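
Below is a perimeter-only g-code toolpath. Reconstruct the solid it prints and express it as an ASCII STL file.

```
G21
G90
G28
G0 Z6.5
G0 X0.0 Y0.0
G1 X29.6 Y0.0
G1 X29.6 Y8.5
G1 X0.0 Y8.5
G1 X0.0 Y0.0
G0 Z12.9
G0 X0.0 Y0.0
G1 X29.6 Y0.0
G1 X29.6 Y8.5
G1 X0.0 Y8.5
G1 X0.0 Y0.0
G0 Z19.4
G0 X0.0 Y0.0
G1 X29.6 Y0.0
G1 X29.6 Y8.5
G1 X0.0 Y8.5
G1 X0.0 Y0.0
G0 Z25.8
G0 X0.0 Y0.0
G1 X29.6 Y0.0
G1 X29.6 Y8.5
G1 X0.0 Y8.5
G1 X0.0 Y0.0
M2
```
solid part
  facet normal 0.0000 0.0000 -1.0000
    outer loop
      vertex 29.6 8.5 0.0
      vertex 29.6 0.0 0.0
      vertex 0.0 0.0 0.0
    endloop
  endfacet
  facet normal 0.0000 0.0000 -1.0000
    outer loop
      vertex 0.0 8.5 0.0
      vertex 29.6 8.5 0.0
      vertex 0.0 0.0 0.0
    endloop
  endfacet
  facet normal 0.0000 0.0000 1.0000
    outer loop
      vertex 0.0 0.0 25.8
      vertex 29.6 0.0 25.8
      vertex 29.6 8.5 25.8
    endloop
  endfacet
  facet normal 0.0000 0.0000 1.0000
    outer loop
      vertex 0.0 0.0 25.8
      vertex 29.6 8.5 25.8
      vertex 0.0 8.5 25.8
    endloop
  endfacet
  facet normal 0.0000 -1.0000 0.0000
    outer loop
      vertex 0.0 0.0 0.0
      vertex 29.6 0.0 0.0
      vertex 29.6 0.0 25.8
    endloop
  endfacet
  facet normal 0.0000 -1.0000 0.0000
    outer loop
      vertex 0.0 0.0 0.0
      vertex 29.6 0.0 25.8
      vertex 0.0 0.0 25.8
    endloop
  endfacet
  facet normal 0.0000 1.0000 0.0000
    outer loop
      vertex 29.6 8.5 25.8
      vertex 29.6 8.5 0.0
      vertex 0.0 8.5 0.0
    endloop
  endfacet
  facet normal 0.0000 1.0000 0.0000
    outer loop
      vertex 0.0 8.5 25.8
      vertex 29.6 8.5 25.8
      vertex 0.0 8.5 0.0
    endloop
  endfacet
  facet normal -1.0000 0.0000 0.0000
    outer loop
      vertex 0.0 8.5 25.8
      vertex 0.0 8.5 0.0
      vertex 0.0 0.0 0.0
    endloop
  endfacet
  facet normal -1.0000 0.0000 0.0000
    outer loop
      vertex 0.0 0.0 25.8
      vertex 0.0 8.5 25.8
      vertex 0.0 0.0 0.0
    endloop
  endfacet
  facet normal 1.0000 0.0000 0.0000
    outer loop
      vertex 29.6 0.0 0.0
      vertex 29.6 8.5 0.0
      vertex 29.6 8.5 25.8
    endloop
  endfacet
  facet normal 1.0000 0.0000 0.0000
    outer loop
      vertex 29.6 0.0 0.0
      vertex 29.6 8.5 25.8
      vertex 29.6 0.0 25.8
    endloop
  endfacet
endsolid part

The G0 Z moves step by Δz≈6.5 mm. Every layer's G1 loop is the same polygon, so the solid is a straight extrusion of it from z=0 to z≈25.8. Closing with flat bottom and top caps and triangulating gives 12 facets — a rectangular box, roughly 29.6 × 8.5 mm footprint and 25.8 mm tall.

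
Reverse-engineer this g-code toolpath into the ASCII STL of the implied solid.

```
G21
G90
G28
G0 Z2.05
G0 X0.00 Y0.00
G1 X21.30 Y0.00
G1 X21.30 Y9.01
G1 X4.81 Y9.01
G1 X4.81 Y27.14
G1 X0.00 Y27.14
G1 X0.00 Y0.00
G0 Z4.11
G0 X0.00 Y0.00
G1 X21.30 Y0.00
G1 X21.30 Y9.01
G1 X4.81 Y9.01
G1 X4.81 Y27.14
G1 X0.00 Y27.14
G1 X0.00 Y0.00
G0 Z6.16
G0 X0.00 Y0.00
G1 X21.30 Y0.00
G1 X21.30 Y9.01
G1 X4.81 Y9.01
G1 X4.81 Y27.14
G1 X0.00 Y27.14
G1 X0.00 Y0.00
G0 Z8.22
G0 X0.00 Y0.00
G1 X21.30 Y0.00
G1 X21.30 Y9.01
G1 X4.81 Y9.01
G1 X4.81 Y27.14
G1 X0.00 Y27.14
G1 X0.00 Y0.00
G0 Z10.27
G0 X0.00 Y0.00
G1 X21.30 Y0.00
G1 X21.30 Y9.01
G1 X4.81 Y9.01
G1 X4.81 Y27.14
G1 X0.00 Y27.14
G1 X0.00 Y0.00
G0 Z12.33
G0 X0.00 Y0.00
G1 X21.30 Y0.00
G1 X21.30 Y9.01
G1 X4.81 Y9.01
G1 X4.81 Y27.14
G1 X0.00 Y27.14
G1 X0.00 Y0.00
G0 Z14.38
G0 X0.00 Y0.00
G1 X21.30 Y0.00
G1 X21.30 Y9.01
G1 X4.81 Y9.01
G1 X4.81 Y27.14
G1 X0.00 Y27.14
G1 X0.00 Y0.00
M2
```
solid part
  facet normal 0.0000 0.0000 -1.0000
    outer loop
      vertex 21.30 9.01 0.00
      vertex 21.30 0.00 0.00
      vertex 0.00 0.00 0.00
    endloop
  endfacet
  facet normal 0.0000 0.0000 -1.0000
    outer loop
      vertex 4.81 9.01 0.00
      vertex 21.30 9.01 0.00
      vertex 0.00 0.00 0.00
    endloop
  endfacet
  facet normal 0.0000 0.0000 -1.0000
    outer loop
      vertex 4.81 27.14 0.00
      vertex 4.81 9.01 0.00
      vertex 0.00 0.00 0.00
    endloop
  endfacet
  facet normal 0.0000 0.0000 -1.0000
    outer loop
      vertex 0.00 27.14 0.00
      vertex 4.81 27.14 0.00
      vertex 0.00 0.00 0.00
    endloop
  endfacet
  facet normal 0.0000 0.0000 1.0000
    outer loop
      vertex 0.00 0.00 14.38
      vertex 21.30 0.00 14.38
      vertex 21.30 9.01 14.38
    endloop
  endfacet
  facet normal 0.0000 0.0000 1.0000
    outer loop
      vertex 0.00 0.00 14.38
      vertex 21.30 9.01 14.38
      vertex 4.81 9.01 14.38
    endloop
  endfacet
  facet normal 0.0000 0.0000 1.0000
    outer loop
      vertex 0.00 0.00 14.38
      vertex 4.81 9.01 14.38
      vertex 4.81 27.14 14.38
    endloop
  endfacet
  facet normal 0.0000 0.0000 1.0000
    outer loop
      vertex 0.00 0.00 14.38
      vertex 4.81 27.14 14.38
      vertex 0.00 27.14 14.38
    endloop
  endfacet
  facet normal 0.0000 -1.0000 0.0000
    outer loop
      vertex 0.00 0.00 0.00
      vertex 21.30 0.00 0.00
      vertex 21.30 0.00 14.38
    endloop
  endfacet
  facet normal 0.0000 -1.0000 0.0000
    outer loop
      vertex 0.00 0.00 0.00
      vertex 21.30 0.00 14.38
      vertex 0.00 0.00 14.38
    endloop
  endfacet
  facet normal 1.0000 0.0000 0.0000
    outer loop
      vertex 21.30 0.00 0.00
      vertex 21.30 9.01 0.00
      vertex 21.30 9.01 14.38
    endloop
  endfacet
  facet normal 1.0000 0.0000 0.0000
    outer loop
      vertex 21.30 0.00 0.00
      vertex 21.30 9.01 14.38
      vertex 21.30 0.00 14.38
    endloop
  endfacet
  facet normal 0.0000 1.0000 0.0000
    outer loop
      vertex 21.30 9.01 0.00
      vertex 4.81 9.01 0.00
      vertex 4.81 9.01 14.38
    endloop
  endfacet
  facet normal 0.0000 1.0000 0.0000
    outer loop
      vertex 21.30 9.01 0.00
      vertex 4.81 9.01 14.38
      vertex 21.30 9.01 14.38
    endloop
  endfacet
  facet normal 1.0000 0.0000 0.0000
    outer loop
      vertex 4.81 9.01 0.00
      vertex 4.81 27.14 0.00
      vertex 4.81 27.14 14.38
    endloop
  endfacet
  facet normal 1.0000 0.0000 0.0000
    outer loop
      vertex 4.81 9.01 0.00
      vertex 4.81 27.14 14.38
      vertex 4.81 9.01 14.38
    endloop
  endfacet
  facet normal 0.0000 1.0000 0.0000
    outer loop
      vertex 4.81 27.14 0.00
      vertex 0.00 27.14 0.00
      vertex 0.00 27.14 14.38
    endloop
  endfacet
  facet normal 0.0000 1.0000 0.0000
    outer loop
      vertex 4.81 27.14 0.00
      vertex 0.00 27.14 14.38
      vertex 4.81 27.14 14.38
    endloop
  endfacet
  facet normal -1.0000 0.0000 0.0000
    outer loop
      vertex 0.00 27.14 0.00
      vertex 0.00 0.00 0.00
      vertex 0.00 0.00 14.38
    endloop
  endfacet
  facet normal -1.0000 0.0000 0.0000
    outer loop
      vertex 0.00 27.14 0.00
      vertex 0.00 0.00 14.38
      vertex 0.00 27.14 14.38
    endloop
  endfacet
endsolid part

The G0 Z moves step by Δz≈2.05 mm. Every layer's G1 loop is the same polygon, so the solid is a straight extrusion of it from z=0 to z≈14.4. Closing with flat bottom and top caps and triangulating gives 20 facets — an L-shaped prism: outer 21.3 × 27.1 mm, arm thicknesses ≈ 9.01 mm (horizontal) and 4.81 mm (vertical), extruded 14.4 mm in z.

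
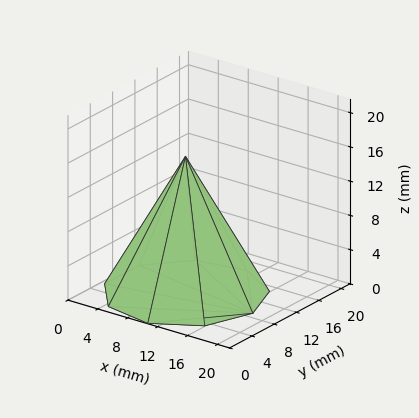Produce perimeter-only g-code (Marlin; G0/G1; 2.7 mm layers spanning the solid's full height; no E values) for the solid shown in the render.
Reading the render: the shape is a regular 9-sided pyramid, base circumscribed radius ≈ 9 mm, apex at z ≈ 16 mm (dimensions read to the nearest mm from the axis ticks). For the g-code, the solid's height is divided into equal slices at the stated Δz and each level perimeter traced with G1 moves after a G0 lift.

; perimeter-only toolpath
G21 ; units = mm
G90 ; absolute positioning
G28 ; home
; layer 1
G0 Z2.7
G0 X16.5 Y9.0
G1 X14.8 Y13.8
G1 X10.3 Y16.4
G1 X5.2 Y15.5
G1 X1.9 Y11.6
G1 X1.9 Y6.4
G1 X5.2 Y2.5
G1 X10.3 Y1.6
G1 X14.8 Y4.2
G1 X16.5 Y9.0
; layer 2
G0 Z5.3
G0 X15.0 Y9.0
G1 X13.6 Y12.9
G1 X10.1 Y14.9
G1 X6.0 Y14.2
G1 X3.3 Y11.1
G1 X3.3 Y6.9
G1 X6.0 Y3.8
G1 X10.1 Y3.1
G1 X13.6 Y5.1
G1 X15.0 Y9.0
; layer 3
G0 Z8.0
G0 X13.5 Y9.0
G1 X12.4 Y11.9
G1 X9.8 Y13.4
G1 X6.8 Y12.9
G1 X4.8 Y10.6
G1 X4.8 Y7.5
G1 X6.8 Y5.1
G1 X9.8 Y4.5
G1 X12.4 Y6.1
G1 X13.5 Y9.0
; layer 4
G0 Z10.7
G0 X12.0 Y9.0
G1 X11.3 Y10.9
G1 X9.5 Y12.0
G1 X7.5 Y11.6
G1 X6.2 Y10.0
G1 X6.2 Y8.0
G1 X7.5 Y6.4
G1 X9.5 Y6.0
G1 X11.3 Y7.1
G1 X12.0 Y9.0
; layer 5
G0 Z13.3
G0 X10.5 Y9.0
G1 X10.2 Y10.0
G1 X9.3 Y10.5
G1 X8.2 Y10.3
G1 X7.6 Y9.5
G1 X7.6 Y8.5
G1 X8.2 Y7.7
G1 X9.3 Y7.5
G1 X10.2 Y8.0
G1 X10.5 Y9.0
M2 ; end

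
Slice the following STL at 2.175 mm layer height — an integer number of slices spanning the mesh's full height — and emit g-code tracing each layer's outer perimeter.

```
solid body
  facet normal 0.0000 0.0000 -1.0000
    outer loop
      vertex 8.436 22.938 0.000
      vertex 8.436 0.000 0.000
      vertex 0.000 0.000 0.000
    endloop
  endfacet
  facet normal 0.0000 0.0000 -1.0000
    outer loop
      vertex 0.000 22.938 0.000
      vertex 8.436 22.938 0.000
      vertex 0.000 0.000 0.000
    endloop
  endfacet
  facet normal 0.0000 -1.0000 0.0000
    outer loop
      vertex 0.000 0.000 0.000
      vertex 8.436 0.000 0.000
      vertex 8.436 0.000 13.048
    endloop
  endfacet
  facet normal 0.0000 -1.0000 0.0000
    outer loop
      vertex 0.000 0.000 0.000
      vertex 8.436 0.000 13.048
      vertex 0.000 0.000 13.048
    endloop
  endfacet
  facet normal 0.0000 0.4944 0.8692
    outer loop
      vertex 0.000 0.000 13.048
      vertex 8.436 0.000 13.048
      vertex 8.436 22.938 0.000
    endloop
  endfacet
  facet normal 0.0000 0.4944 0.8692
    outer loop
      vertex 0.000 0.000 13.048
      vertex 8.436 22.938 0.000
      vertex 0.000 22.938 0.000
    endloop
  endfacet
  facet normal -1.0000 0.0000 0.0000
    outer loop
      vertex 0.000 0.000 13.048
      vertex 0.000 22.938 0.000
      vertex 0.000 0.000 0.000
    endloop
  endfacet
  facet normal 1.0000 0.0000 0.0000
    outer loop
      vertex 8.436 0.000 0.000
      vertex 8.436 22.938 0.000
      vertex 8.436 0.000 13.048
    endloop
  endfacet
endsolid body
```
; perimeter-only toolpath
G21 ; units = mm
G90 ; absolute positioning
G28 ; home
; layer 1
G0 Z2.175
G0 X0.000 Y0.000
G1 X8.436 Y0.000
G1 X8.436 Y19.115
G1 X0.000 Y19.115
G1 X0.000 Y0.000
; layer 2
G0 Z4.349
G0 X0.000 Y0.000
G1 X8.436 Y0.000
G1 X8.436 Y15.292
G1 X0.000 Y15.292
G1 X0.000 Y0.000
; layer 3
G0 Z6.524
G0 X0.000 Y0.000
G1 X8.436 Y0.000
G1 X8.436 Y11.469
G1 X0.000 Y11.469
G1 X0.000 Y0.000
; layer 4
G0 Z8.699
G0 X0.000 Y0.000
G1 X8.436 Y0.000
G1 X8.436 Y7.646
G1 X0.000 Y7.646
G1 X0.000 Y0.000
; layer 5
G0 Z10.873
G0 X0.000 Y0.000
G1 X8.436 Y0.000
G1 X8.436 Y3.823
G1 X0.000 Y3.823
G1 X0.000 Y0.000
M2 ; end

The solid is a wedge (ramp): 8.44 × 22.9 mm base, rising to 13 mm along the y=0 edge and sloping linearly to z=0 at y=22.9. Slicing at Δz = 2.175 mm — 6 equal slices spanning the solid's height, so layer i sits at z = i·h/6 — gives 5 non-empty perimeters. Each is a 4-segment closed polygon; G0 lifts to the layer z and rapids to the start vertex, then G1 traces the edges. The cross-section shrinks linearly with z (the slice at the apex is degenerate and omitted).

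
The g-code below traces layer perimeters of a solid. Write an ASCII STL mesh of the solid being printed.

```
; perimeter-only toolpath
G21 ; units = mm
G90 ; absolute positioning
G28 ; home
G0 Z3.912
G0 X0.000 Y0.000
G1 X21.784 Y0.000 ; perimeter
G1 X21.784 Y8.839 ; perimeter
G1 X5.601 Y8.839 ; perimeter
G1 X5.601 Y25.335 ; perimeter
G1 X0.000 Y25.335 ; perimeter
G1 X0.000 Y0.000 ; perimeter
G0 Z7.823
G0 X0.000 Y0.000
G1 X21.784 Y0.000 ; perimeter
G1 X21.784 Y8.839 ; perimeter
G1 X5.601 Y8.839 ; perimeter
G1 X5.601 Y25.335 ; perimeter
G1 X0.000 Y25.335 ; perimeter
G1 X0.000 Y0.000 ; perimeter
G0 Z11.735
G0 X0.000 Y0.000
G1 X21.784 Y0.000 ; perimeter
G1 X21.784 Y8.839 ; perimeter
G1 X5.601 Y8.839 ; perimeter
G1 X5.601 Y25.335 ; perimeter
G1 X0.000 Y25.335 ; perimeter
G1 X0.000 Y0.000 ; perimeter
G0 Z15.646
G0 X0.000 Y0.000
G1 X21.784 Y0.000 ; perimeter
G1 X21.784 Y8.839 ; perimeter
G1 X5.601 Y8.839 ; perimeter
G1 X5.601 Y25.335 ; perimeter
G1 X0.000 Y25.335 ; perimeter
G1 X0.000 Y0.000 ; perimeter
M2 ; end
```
solid part
  facet normal 0.0000 0.0000 -1.0000
    outer loop
      vertex 21.784 8.839 0.000
      vertex 21.784 0.000 0.000
      vertex 0.000 0.000 0.000
    endloop
  endfacet
  facet normal 0.0000 0.0000 -1.0000
    outer loop
      vertex 5.601 8.839 0.000
      vertex 21.784 8.839 0.000
      vertex 0.000 0.000 0.000
    endloop
  endfacet
  facet normal 0.0000 0.0000 -1.0000
    outer loop
      vertex 5.601 25.335 0.000
      vertex 5.601 8.839 0.000
      vertex 0.000 0.000 0.000
    endloop
  endfacet
  facet normal 0.0000 0.0000 -1.0000
    outer loop
      vertex 0.000 25.335 0.000
      vertex 5.601 25.335 0.000
      vertex 0.000 0.000 0.000
    endloop
  endfacet
  facet normal 0.0000 0.0000 1.0000
    outer loop
      vertex 0.000 0.000 15.646
      vertex 21.784 0.000 15.646
      vertex 21.784 8.839 15.646
    endloop
  endfacet
  facet normal 0.0000 0.0000 1.0000
    outer loop
      vertex 0.000 0.000 15.646
      vertex 21.784 8.839 15.646
      vertex 5.601 8.839 15.646
    endloop
  endfacet
  facet normal 0.0000 0.0000 1.0000
    outer loop
      vertex 0.000 0.000 15.646
      vertex 5.601 8.839 15.646
      vertex 5.601 25.335 15.646
    endloop
  endfacet
  facet normal 0.0000 0.0000 1.0000
    outer loop
      vertex 0.000 0.000 15.646
      vertex 5.601 25.335 15.646
      vertex 0.000 25.335 15.646
    endloop
  endfacet
  facet normal 0.0000 -1.0000 0.0000
    outer loop
      vertex 0.000 0.000 0.000
      vertex 21.784 0.000 0.000
      vertex 21.784 0.000 15.646
    endloop
  endfacet
  facet normal 0.0000 -1.0000 0.0000
    outer loop
      vertex 0.000 0.000 0.000
      vertex 21.784 0.000 15.646
      vertex 0.000 0.000 15.646
    endloop
  endfacet
  facet normal 1.0000 0.0000 0.0000
    outer loop
      vertex 21.784 0.000 0.000
      vertex 21.784 8.839 0.000
      vertex 21.784 8.839 15.646
    endloop
  endfacet
  facet normal 1.0000 0.0000 0.0000
    outer loop
      vertex 21.784 0.000 0.000
      vertex 21.784 8.839 15.646
      vertex 21.784 0.000 15.646
    endloop
  endfacet
  facet normal 0.0000 1.0000 0.0000
    outer loop
      vertex 21.784 8.839 0.000
      vertex 5.601 8.839 0.000
      vertex 5.601 8.839 15.646
    endloop
  endfacet
  facet normal 0.0000 1.0000 0.0000
    outer loop
      vertex 21.784 8.839 0.000
      vertex 5.601 8.839 15.646
      vertex 21.784 8.839 15.646
    endloop
  endfacet
  facet normal 1.0000 0.0000 0.0000
    outer loop
      vertex 5.601 8.839 0.000
      vertex 5.601 25.335 0.000
      vertex 5.601 25.335 15.646
    endloop
  endfacet
  facet normal 1.0000 0.0000 0.0000
    outer loop
      vertex 5.601 8.839 0.000
      vertex 5.601 25.335 15.646
      vertex 5.601 8.839 15.646
    endloop
  endfacet
  facet normal 0.0000 1.0000 0.0000
    outer loop
      vertex 5.601 25.335 0.000
      vertex 0.000 25.335 0.000
      vertex 0.000 25.335 15.646
    endloop
  endfacet
  facet normal 0.0000 1.0000 0.0000
    outer loop
      vertex 5.601 25.335 0.000
      vertex 0.000 25.335 15.646
      vertex 5.601 25.335 15.646
    endloop
  endfacet
  facet normal -1.0000 0.0000 0.0000
    outer loop
      vertex 0.000 25.335 0.000
      vertex 0.000 0.000 0.000
      vertex 0.000 0.000 15.646
    endloop
  endfacet
  facet normal -1.0000 0.0000 0.0000
    outer loop
      vertex 0.000 25.335 0.000
      vertex 0.000 0.000 15.646
      vertex 0.000 25.335 15.646
    endloop
  endfacet
endsolid part

The G0 Z moves step by Δz≈3.912 mm. Every layer's G1 loop is the same polygon, so the solid is a straight extrusion of it from z=0 to z≈15.6. Closing with flat bottom and top caps and triangulating gives 20 facets — an L-shaped prism: outer 21.8 × 25.3 mm, arm thicknesses ≈ 8.84 mm (horizontal) and 5.6 mm (vertical), extruded 15.6 mm in z.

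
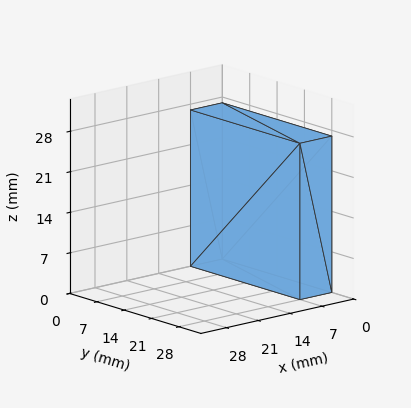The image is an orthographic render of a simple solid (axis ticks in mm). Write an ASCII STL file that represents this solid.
Reading the render: the shape is a rectangular box, roughly 7 × 28 mm footprint and 27 mm tall (dimensions read to the nearest mm from the axis ticks). For the STL, each face is triangulated and given an outward normal.

solid part
  facet normal 0.0000 0.0000 -1.0000
    outer loop
      vertex 7.0 28.0 0.0
      vertex 7.0 0.0 0.0
      vertex 0.0 0.0 0.0
    endloop
  endfacet
  facet normal 0.0000 0.0000 -1.0000
    outer loop
      vertex 0.0 28.0 0.0
      vertex 7.0 28.0 0.0
      vertex 0.0 0.0 0.0
    endloop
  endfacet
  facet normal 0.0000 0.0000 1.0000
    outer loop
      vertex 0.0 0.0 27.0
      vertex 7.0 0.0 27.0
      vertex 7.0 28.0 27.0
    endloop
  endfacet
  facet normal 0.0000 0.0000 1.0000
    outer loop
      vertex 0.0 0.0 27.0
      vertex 7.0 28.0 27.0
      vertex 0.0 28.0 27.0
    endloop
  endfacet
  facet normal 0.0000 -1.0000 0.0000
    outer loop
      vertex 0.0 0.0 0.0
      vertex 7.0 0.0 0.0
      vertex 7.0 0.0 27.0
    endloop
  endfacet
  facet normal 0.0000 -1.0000 0.0000
    outer loop
      vertex 0.0 0.0 0.0
      vertex 7.0 0.0 27.0
      vertex 0.0 0.0 27.0
    endloop
  endfacet
  facet normal 0.0000 1.0000 0.0000
    outer loop
      vertex 7.0 28.0 27.0
      vertex 7.0 28.0 0.0
      vertex 0.0 28.0 0.0
    endloop
  endfacet
  facet normal 0.0000 1.0000 0.0000
    outer loop
      vertex 0.0 28.0 27.0
      vertex 7.0 28.0 27.0
      vertex 0.0 28.0 0.0
    endloop
  endfacet
  facet normal -1.0000 0.0000 0.0000
    outer loop
      vertex 0.0 28.0 27.0
      vertex 0.0 28.0 0.0
      vertex 0.0 0.0 0.0
    endloop
  endfacet
  facet normal -1.0000 0.0000 0.0000
    outer loop
      vertex 0.0 0.0 27.0
      vertex 0.0 28.0 27.0
      vertex 0.0 0.0 0.0
    endloop
  endfacet
  facet normal 1.0000 0.0000 0.0000
    outer loop
      vertex 7.0 0.0 0.0
      vertex 7.0 28.0 0.0
      vertex 7.0 28.0 27.0
    endloop
  endfacet
  facet normal 1.0000 0.0000 0.0000
    outer loop
      vertex 7.0 0.0 0.0
      vertex 7.0 28.0 27.0
      vertex 7.0 0.0 27.0
    endloop
  endfacet
endsolid part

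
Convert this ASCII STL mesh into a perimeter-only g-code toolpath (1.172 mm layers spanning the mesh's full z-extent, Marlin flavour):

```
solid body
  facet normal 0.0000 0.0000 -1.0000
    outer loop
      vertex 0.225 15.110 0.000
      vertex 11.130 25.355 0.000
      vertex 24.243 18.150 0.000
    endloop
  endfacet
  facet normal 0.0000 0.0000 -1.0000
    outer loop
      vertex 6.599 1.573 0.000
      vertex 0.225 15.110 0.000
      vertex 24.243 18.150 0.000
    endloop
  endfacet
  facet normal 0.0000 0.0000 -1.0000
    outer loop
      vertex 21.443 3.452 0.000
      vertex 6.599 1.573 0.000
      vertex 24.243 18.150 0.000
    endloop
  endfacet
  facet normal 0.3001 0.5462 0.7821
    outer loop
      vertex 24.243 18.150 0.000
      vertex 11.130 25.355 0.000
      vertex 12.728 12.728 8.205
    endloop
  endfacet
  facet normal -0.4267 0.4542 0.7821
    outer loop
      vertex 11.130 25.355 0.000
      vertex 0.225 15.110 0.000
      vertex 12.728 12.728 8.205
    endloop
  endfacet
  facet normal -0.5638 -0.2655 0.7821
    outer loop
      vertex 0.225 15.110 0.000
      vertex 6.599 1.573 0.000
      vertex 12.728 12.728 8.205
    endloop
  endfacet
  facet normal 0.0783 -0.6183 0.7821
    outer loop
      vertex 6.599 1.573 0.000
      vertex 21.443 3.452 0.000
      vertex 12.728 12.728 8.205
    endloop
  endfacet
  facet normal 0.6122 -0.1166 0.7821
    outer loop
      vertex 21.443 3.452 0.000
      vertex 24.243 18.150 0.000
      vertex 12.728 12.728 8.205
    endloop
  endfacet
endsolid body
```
; perimeter-only toolpath
G21 ; units = mm
G90 ; absolute positioning
G28 ; home
; layer 1
G0 Z1.172
G0 X22.598 Y17.375
G1 X11.358 Y23.551
G1 X2.011 Y14.770
G1 X7.475 Y3.167
G1 X20.198 Y4.777
G1 X22.598 Y17.375
; layer 2
G0 Z2.344
G0 X20.953 Y16.601
G1 X11.587 Y21.747
G1 X3.797 Y14.429
G1 X8.350 Y4.760
G1 X18.953 Y6.102
G1 X20.953 Y16.601
; layer 3
G0 Z3.516
G0 X19.308 Y15.826
G1 X11.815 Y19.943
G1 X5.583 Y14.089
G1 X9.226 Y6.354
G1 X17.708 Y7.427
G1 X19.308 Y15.826
; layer 4
G0 Z4.689
G0 X17.663 Y15.052
G1 X12.043 Y18.140
G1 X7.370 Y13.749
G1 X10.101 Y7.947
G1 X16.463 Y8.753
G1 X17.663 Y15.052
; layer 5
G0 Z5.861
G0 X16.018 Y14.277
G1 X12.271 Y16.336
G1 X9.156 Y13.409
G1 X10.977 Y9.541
G1 X15.218 Y10.078
G1 X16.018 Y14.277
; layer 6
G0 Z7.033
G0 X14.373 Y13.503
G1 X12.500 Y14.532
G1 X10.942 Y13.068
G1 X11.852 Y11.134
G1 X13.973 Y11.403
G1 X14.373 Y13.503
M2 ; end

The solid is a regular 5-sided pyramid, base circumscribed radius ≈ 12.7 mm, apex at z ≈ 8.21 mm. Slicing at Δz = 1.172 mm — 7 equal slices spanning the solid's height, so layer i sits at z = i·h/7 — gives 6 non-empty perimeters. Each is a 5-segment closed polygon; G0 lifts to the layer z and rapids to the start vertex, then G1 traces the edges. The cross-section shrinks linearly with z (the slice at the apex is degenerate and omitted).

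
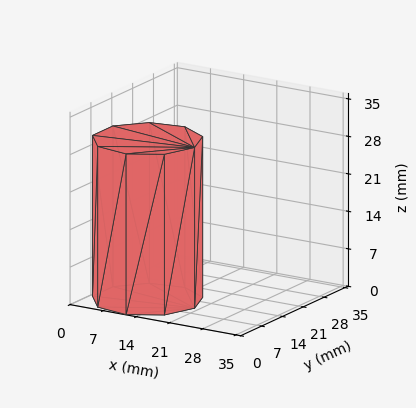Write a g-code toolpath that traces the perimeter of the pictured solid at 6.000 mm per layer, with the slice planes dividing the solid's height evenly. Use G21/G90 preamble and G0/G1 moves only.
Reading the render: the shape is a regular 9-sided prism (a cylinder approximated with 9 flat sides), circumscribed radius ≈ 10 mm, height ≈ 30 mm (dimensions read to the nearest mm from the axis ticks). For the g-code, the solid's height is divided into equal slices at the stated Δz and each level perimeter traced with G1 moves after a G0 lift.

; perimeter-only toolpath
G21 ; units = mm
G90 ; absolute positioning
G28 ; home
; layer 1
G0 Z6.000
G0 X20.000 Y10.000
G1 X17.660 Y16.428
G1 X11.736 Y19.848
G1 X5.000 Y18.660
G1 X0.603 Y13.420
G1 X0.603 Y6.580
G1 X5.000 Y1.340
G1 X11.736 Y0.152
G1 X17.660 Y3.572
G1 X20.000 Y10.000
; layer 2
G0 Z12.000
G0 X20.000 Y10.000
G1 X17.660 Y16.428
G1 X11.736 Y19.848
G1 X5.000 Y18.660
G1 X0.603 Y13.420
G1 X0.603 Y6.580
G1 X5.000 Y1.340
G1 X11.736 Y0.152
G1 X17.660 Y3.572
G1 X20.000 Y10.000
; layer 3
G0 Z18.000
G0 X20.000 Y10.000
G1 X17.660 Y16.428
G1 X11.736 Y19.848
G1 X5.000 Y18.660
G1 X0.603 Y13.420
G1 X0.603 Y6.580
G1 X5.000 Y1.340
G1 X11.736 Y0.152
G1 X17.660 Y3.572
G1 X20.000 Y10.000
; layer 4
G0 Z24.000
G0 X20.000 Y10.000
G1 X17.660 Y16.428
G1 X11.736 Y19.848
G1 X5.000 Y18.660
G1 X0.603 Y13.420
G1 X0.603 Y6.580
G1 X5.000 Y1.340
G1 X11.736 Y0.152
G1 X17.660 Y3.572
G1 X20.000 Y10.000
; layer 5
G0 Z30.000
G0 X20.000 Y10.000
G1 X17.660 Y16.428
G1 X11.736 Y19.848
G1 X5.000 Y18.660
G1 X0.603 Y13.420
G1 X0.603 Y6.580
G1 X5.000 Y1.340
G1 X11.736 Y0.152
G1 X17.660 Y3.572
G1 X20.000 Y10.000
M2 ; end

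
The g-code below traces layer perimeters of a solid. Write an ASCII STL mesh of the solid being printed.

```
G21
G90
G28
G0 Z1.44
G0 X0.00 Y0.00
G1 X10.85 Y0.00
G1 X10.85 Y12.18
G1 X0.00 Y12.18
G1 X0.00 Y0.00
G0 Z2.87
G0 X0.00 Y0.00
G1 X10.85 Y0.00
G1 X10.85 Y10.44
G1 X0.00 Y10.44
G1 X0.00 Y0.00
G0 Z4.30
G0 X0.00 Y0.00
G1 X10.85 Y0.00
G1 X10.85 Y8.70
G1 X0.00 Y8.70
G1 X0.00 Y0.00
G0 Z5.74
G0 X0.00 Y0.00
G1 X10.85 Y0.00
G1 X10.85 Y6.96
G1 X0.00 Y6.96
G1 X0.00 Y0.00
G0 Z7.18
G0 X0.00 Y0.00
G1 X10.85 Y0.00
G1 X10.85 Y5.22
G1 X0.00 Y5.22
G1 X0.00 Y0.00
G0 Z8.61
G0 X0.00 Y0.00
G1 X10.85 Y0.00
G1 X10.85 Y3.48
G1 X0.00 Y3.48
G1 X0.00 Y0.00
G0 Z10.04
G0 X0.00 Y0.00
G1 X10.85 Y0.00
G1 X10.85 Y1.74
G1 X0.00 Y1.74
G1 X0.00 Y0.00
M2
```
solid part
  facet normal 0.0000 0.0000 -1.0000
    outer loop
      vertex 10.85 13.92 0.00
      vertex 10.85 0.00 0.00
      vertex 0.00 0.00 0.00
    endloop
  endfacet
  facet normal 0.0000 0.0000 -1.0000
    outer loop
      vertex 0.00 13.92 0.00
      vertex 10.85 13.92 0.00
      vertex 0.00 0.00 0.00
    endloop
  endfacet
  facet normal 0.0000 -1.0000 0.0000
    outer loop
      vertex 0.00 0.00 0.00
      vertex 10.85 0.00 0.00
      vertex 10.85 0.00 11.48
    endloop
  endfacet
  facet normal 0.0000 -1.0000 0.0000
    outer loop
      vertex 0.00 0.00 0.00
      vertex 10.85 0.00 11.48
      vertex 0.00 0.00 11.48
    endloop
  endfacet
  facet normal 0.0000 0.6363 0.7715
    outer loop
      vertex 0.00 0.00 11.48
      vertex 10.85 0.00 11.48
      vertex 10.85 13.92 0.00
    endloop
  endfacet
  facet normal 0.0000 0.6363 0.7715
    outer loop
      vertex 0.00 0.00 11.48
      vertex 10.85 13.92 0.00
      vertex 0.00 13.92 0.00
    endloop
  endfacet
  facet normal -1.0000 0.0000 0.0000
    outer loop
      vertex 0.00 0.00 11.48
      vertex 0.00 13.92 0.00
      vertex 0.00 0.00 0.00
    endloop
  endfacet
  facet normal 1.0000 0.0000 0.0000
    outer loop
      vertex 10.85 0.00 0.00
      vertex 10.85 13.92 0.00
      vertex 10.85 0.00 11.48
    endloop
  endfacet
endsolid part

The G0 Z moves step by Δz≈1.44 mm. The G1 loops shrink linearly with z, so the solid tapers from its base footprint up to z≈11.5. Closing with a flat bottom cap and the tapered top and triangulating gives 8 facets — a wedge (ramp): 10.8 × 13.9 mm base, rising to 11.5 mm along the y=0 edge and sloping linearly to z=0 at y=13.9.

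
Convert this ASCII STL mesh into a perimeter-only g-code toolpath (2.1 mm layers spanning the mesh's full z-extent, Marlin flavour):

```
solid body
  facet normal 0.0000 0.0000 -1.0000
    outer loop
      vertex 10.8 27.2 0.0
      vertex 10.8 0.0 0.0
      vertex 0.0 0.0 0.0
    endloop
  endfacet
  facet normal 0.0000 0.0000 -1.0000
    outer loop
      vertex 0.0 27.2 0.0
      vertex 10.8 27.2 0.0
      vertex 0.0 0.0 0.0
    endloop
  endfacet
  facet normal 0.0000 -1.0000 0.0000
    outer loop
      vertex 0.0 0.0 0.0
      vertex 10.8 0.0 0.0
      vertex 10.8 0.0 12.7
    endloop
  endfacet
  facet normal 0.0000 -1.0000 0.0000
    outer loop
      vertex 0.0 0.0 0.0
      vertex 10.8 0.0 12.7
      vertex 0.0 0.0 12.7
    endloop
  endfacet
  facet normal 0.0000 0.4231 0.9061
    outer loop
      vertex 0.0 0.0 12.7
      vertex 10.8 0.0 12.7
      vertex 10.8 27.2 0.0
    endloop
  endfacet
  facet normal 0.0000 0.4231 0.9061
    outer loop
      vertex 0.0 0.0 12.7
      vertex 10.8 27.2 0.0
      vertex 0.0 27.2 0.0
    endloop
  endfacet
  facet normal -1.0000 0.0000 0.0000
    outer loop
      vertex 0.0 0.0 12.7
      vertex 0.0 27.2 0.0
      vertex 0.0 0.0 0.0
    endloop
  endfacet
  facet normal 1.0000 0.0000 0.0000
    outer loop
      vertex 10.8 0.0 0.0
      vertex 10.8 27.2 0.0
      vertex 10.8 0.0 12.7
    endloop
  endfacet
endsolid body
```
; perimeter-only toolpath
G21 ; units = mm
G90 ; absolute positioning
G28 ; home
; layer 1
G0 Z2.1
G0 X0.0 Y0.0
G1 X10.8 Y0.0
G1 X10.8 Y22.7
G1 X0.0 Y22.7
G1 X0.0 Y0.0
; layer 2
G0 Z4.2
G0 X0.0 Y0.0
G1 X10.8 Y0.0
G1 X10.8 Y18.1
G1 X0.0 Y18.1
G1 X0.0 Y0.0
; layer 3
G0 Z6.3
G0 X0.0 Y0.0
G1 X10.8 Y0.0
G1 X10.8 Y13.6
G1 X0.0 Y13.6
G1 X0.0 Y0.0
; layer 4
G0 Z8.5
G0 X0.0 Y0.0
G1 X10.8 Y0.0
G1 X10.8 Y9.1
G1 X0.0 Y9.1
G1 X0.0 Y0.0
; layer 5
G0 Z10.6
G0 X0.0 Y0.0
G1 X10.8 Y0.0
G1 X10.8 Y4.5
G1 X0.0 Y4.5
G1 X0.0 Y0.0
M2 ; end

The solid is a wedge (ramp): 10.8 × 27.2 mm base, rising to 12.7 mm along the y=0 edge and sloping linearly to z=0 at y=27.2. Slicing at Δz = 2.1 mm — 6 equal slices spanning the solid's height, so layer i sits at z = i·h/6 — gives 5 non-empty perimeters. Each is a 4-segment closed polygon; G0 lifts to the layer z and rapids to the start vertex, then G1 traces the edges. The cross-section shrinks linearly with z (the slice at the apex is degenerate and omitted).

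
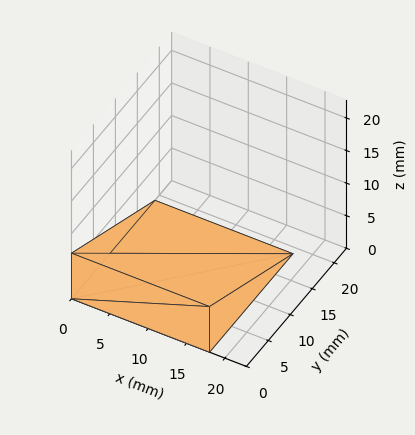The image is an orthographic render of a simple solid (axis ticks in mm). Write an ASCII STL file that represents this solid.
Reading the render: the shape is a wedge (ramp): 18 × 19 mm base, rising to 7 mm along the y=0 edge and sloping linearly to z=0 at y=19 (dimensions read to the nearest mm from the axis ticks). For the STL, each face is triangulated and given an outward normal.

solid part
  facet normal 0.0000 0.0000 -1.0000
    outer loop
      vertex 18.0 19.0 0.0
      vertex 18.0 0.0 0.0
      vertex 0.0 0.0 0.0
    endloop
  endfacet
  facet normal 0.0000 0.0000 -1.0000
    outer loop
      vertex 0.0 19.0 0.0
      vertex 18.0 19.0 0.0
      vertex 0.0 0.0 0.0
    endloop
  endfacet
  facet normal 0.0000 -1.0000 0.0000
    outer loop
      vertex 0.0 0.0 0.0
      vertex 18.0 0.0 0.0
      vertex 18.0 0.0 7.0
    endloop
  endfacet
  facet normal 0.0000 -1.0000 0.0000
    outer loop
      vertex 0.0 0.0 0.0
      vertex 18.0 0.0 7.0
      vertex 0.0 0.0 7.0
    endloop
  endfacet
  facet normal 0.0000 0.3457 0.9383
    outer loop
      vertex 0.0 0.0 7.0
      vertex 18.0 0.0 7.0
      vertex 18.0 19.0 0.0
    endloop
  endfacet
  facet normal 0.0000 0.3457 0.9383
    outer loop
      vertex 0.0 0.0 7.0
      vertex 18.0 19.0 0.0
      vertex 0.0 19.0 0.0
    endloop
  endfacet
  facet normal -1.0000 0.0000 0.0000
    outer loop
      vertex 0.0 0.0 7.0
      vertex 0.0 19.0 0.0
      vertex 0.0 0.0 0.0
    endloop
  endfacet
  facet normal 1.0000 0.0000 0.0000
    outer loop
      vertex 18.0 0.0 0.0
      vertex 18.0 19.0 0.0
      vertex 18.0 0.0 7.0
    endloop
  endfacet
endsolid part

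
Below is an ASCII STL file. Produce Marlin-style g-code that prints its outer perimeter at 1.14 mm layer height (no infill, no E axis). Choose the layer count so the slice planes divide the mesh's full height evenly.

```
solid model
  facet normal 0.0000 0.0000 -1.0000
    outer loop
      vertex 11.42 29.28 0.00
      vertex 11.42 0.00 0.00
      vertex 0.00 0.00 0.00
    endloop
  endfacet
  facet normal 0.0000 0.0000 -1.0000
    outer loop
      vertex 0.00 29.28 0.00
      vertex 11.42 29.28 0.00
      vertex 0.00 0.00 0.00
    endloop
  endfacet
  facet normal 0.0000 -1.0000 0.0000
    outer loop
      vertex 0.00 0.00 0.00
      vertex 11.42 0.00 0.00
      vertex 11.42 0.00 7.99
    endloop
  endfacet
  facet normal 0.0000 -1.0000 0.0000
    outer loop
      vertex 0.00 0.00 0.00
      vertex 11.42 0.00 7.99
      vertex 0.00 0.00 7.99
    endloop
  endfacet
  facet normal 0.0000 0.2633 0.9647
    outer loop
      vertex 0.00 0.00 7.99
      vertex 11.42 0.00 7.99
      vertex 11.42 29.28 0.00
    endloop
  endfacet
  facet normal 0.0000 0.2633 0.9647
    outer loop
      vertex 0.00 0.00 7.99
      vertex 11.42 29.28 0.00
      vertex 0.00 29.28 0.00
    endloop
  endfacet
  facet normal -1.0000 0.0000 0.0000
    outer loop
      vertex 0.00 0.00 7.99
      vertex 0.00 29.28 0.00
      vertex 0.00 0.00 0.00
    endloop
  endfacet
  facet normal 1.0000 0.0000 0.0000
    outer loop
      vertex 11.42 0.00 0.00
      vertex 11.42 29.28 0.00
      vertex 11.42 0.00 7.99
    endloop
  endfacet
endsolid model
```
; perimeter-only toolpath
G21 ; units = mm
G90 ; absolute positioning
G28 ; home
; layer 1
G0 Z1.14
G0 X0.00 Y0.00
G1 X11.42 Y0.00
G1 X11.42 Y25.10
G1 X0.00 Y25.10
G1 X0.00 Y0.00
; layer 2
G0 Z2.28
G0 X0.00 Y0.00
G1 X11.42 Y0.00
G1 X11.42 Y20.91
G1 X0.00 Y20.91
G1 X0.00 Y0.00
; layer 3
G0 Z3.42
G0 X0.00 Y0.00
G1 X11.42 Y0.00
G1 X11.42 Y16.73
G1 X0.00 Y16.73
G1 X0.00 Y0.00
; layer 4
G0 Z4.57
G0 X0.00 Y0.00
G1 X11.42 Y0.00
G1 X11.42 Y12.55
G1 X0.00 Y12.55
G1 X0.00 Y0.00
; layer 5
G0 Z5.71
G0 X0.00 Y0.00
G1 X11.42 Y0.00
G1 X11.42 Y8.37
G1 X0.00 Y8.37
G1 X0.00 Y0.00
; layer 6
G0 Z6.85
G0 X0.00 Y0.00
G1 X11.42 Y0.00
G1 X11.42 Y4.18
G1 X0.00 Y4.18
G1 X0.00 Y0.00
M2 ; end

The solid is a wedge (ramp): 11.4 × 29.3 mm base, rising to 7.99 mm along the y=0 edge and sloping linearly to z=0 at y=29.3. Slicing at Δz = 1.14 mm — 7 equal slices spanning the solid's height, so layer i sits at z = i·h/7 — gives 6 non-empty perimeters. Each is a 4-segment closed polygon; G0 lifts to the layer z and rapids to the start vertex, then G1 traces the edges. The cross-section shrinks linearly with z (the slice at the apex is degenerate and omitted).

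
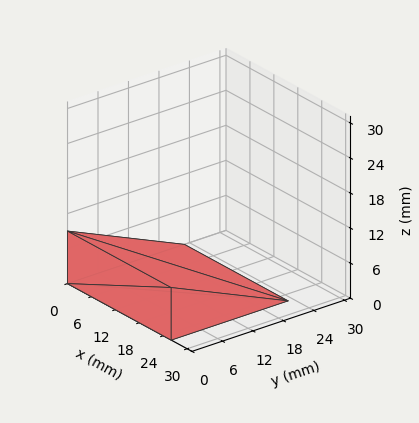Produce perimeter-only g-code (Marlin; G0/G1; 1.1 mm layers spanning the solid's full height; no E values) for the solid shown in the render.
Reading the render: the shape is a wedge (ramp): 26 × 23 mm base, rising to 9 mm along the y=0 edge and sloping linearly to z=0 at y=23 (dimensions read to the nearest mm from the axis ticks). For the g-code, the solid's height is divided into equal slices at the stated Δz and each level perimeter traced with G1 moves after a G0 lift.

; perimeter-only toolpath
G21 ; units = mm
G90 ; absolute positioning
G28 ; home
; layer 1
G0 Z1.1
G0 X0.0 Y0.0
G1 X26.0 Y0.0
G1 X26.0 Y20.1
G1 X0.0 Y20.1
G1 X0.0 Y0.0
; layer 2
G0 Z2.2
G0 X0.0 Y0.0
G1 X26.0 Y0.0
G1 X26.0 Y17.2
G1 X0.0 Y17.2
G1 X0.0 Y0.0
; layer 3
G0 Z3.4
G0 X0.0 Y0.0
G1 X26.0 Y0.0
G1 X26.0 Y14.4
G1 X0.0 Y14.4
G1 X0.0 Y0.0
; layer 4
G0 Z4.5
G0 X0.0 Y0.0
G1 X26.0 Y0.0
G1 X26.0 Y11.5
G1 X0.0 Y11.5
G1 X0.0 Y0.0
; layer 5
G0 Z5.6
G0 X0.0 Y0.0
G1 X26.0 Y0.0
G1 X26.0 Y8.6
G1 X0.0 Y8.6
G1 X0.0 Y0.0
; layer 6
G0 Z6.8
G0 X0.0 Y0.0
G1 X26.0 Y0.0
G1 X26.0 Y5.8
G1 X0.0 Y5.8
G1 X0.0 Y0.0
; layer 7
G0 Z7.9
G0 X0.0 Y0.0
G1 X26.0 Y0.0
G1 X26.0 Y2.9
G1 X0.0 Y2.9
G1 X0.0 Y0.0
M2 ; end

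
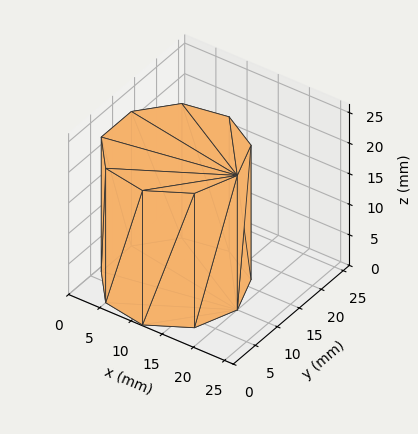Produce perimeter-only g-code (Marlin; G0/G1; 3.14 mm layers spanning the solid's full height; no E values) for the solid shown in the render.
Reading the render: the shape is a regular 9-sided prism (a cylinder approximated with 9 flat sides), circumscribed radius ≈ 10 mm, height ≈ 22 mm (dimensions read to the nearest mm from the axis ticks). For the g-code, the solid's height is divided into equal slices at the stated Δz and each level perimeter traced with G1 moves after a G0 lift.

; perimeter-only toolpath
G21 ; units = mm
G90 ; absolute positioning
G28 ; home
; layer 1
G0 Z3.14
G0 X20.00 Y10.00
G1 X17.66 Y16.43
G1 X11.74 Y19.85
G1 X5.00 Y18.66
G1 X0.60 Y13.42
G1 X0.60 Y6.58
G1 X5.00 Y1.34
G1 X11.74 Y0.15
G1 X17.66 Y3.57
G1 X20.00 Y10.00
; layer 2
G0 Z6.29
G0 X20.00 Y10.00
G1 X17.66 Y16.43
G1 X11.74 Y19.85
G1 X5.00 Y18.66
G1 X0.60 Y13.42
G1 X0.60 Y6.58
G1 X5.00 Y1.34
G1 X11.74 Y0.15
G1 X17.66 Y3.57
G1 X20.00 Y10.00
; layer 3
G0 Z9.43
G0 X20.00 Y10.00
G1 X17.66 Y16.43
G1 X11.74 Y19.85
G1 X5.00 Y18.66
G1 X0.60 Y13.42
G1 X0.60 Y6.58
G1 X5.00 Y1.34
G1 X11.74 Y0.15
G1 X17.66 Y3.57
G1 X20.00 Y10.00
; layer 4
G0 Z12.57
G0 X20.00 Y10.00
G1 X17.66 Y16.43
G1 X11.74 Y19.85
G1 X5.00 Y18.66
G1 X0.60 Y13.42
G1 X0.60 Y6.58
G1 X5.00 Y1.34
G1 X11.74 Y0.15
G1 X17.66 Y3.57
G1 X20.00 Y10.00
; layer 5
G0 Z15.71
G0 X20.00 Y10.00
G1 X17.66 Y16.43
G1 X11.74 Y19.85
G1 X5.00 Y18.66
G1 X0.60 Y13.42
G1 X0.60 Y6.58
G1 X5.00 Y1.34
G1 X11.74 Y0.15
G1 X17.66 Y3.57
G1 X20.00 Y10.00
; layer 6
G0 Z18.86
G0 X20.00 Y10.00
G1 X17.66 Y16.43
G1 X11.74 Y19.85
G1 X5.00 Y18.66
G1 X0.60 Y13.42
G1 X0.60 Y6.58
G1 X5.00 Y1.34
G1 X11.74 Y0.15
G1 X17.66 Y3.57
G1 X20.00 Y10.00
; layer 7
G0 Z22.00
G0 X20.00 Y10.00
G1 X17.66 Y16.43
G1 X11.74 Y19.85
G1 X5.00 Y18.66
G1 X0.60 Y13.42
G1 X0.60 Y6.58
G1 X5.00 Y1.34
G1 X11.74 Y0.15
G1 X17.66 Y3.57
G1 X20.00 Y10.00
M2 ; end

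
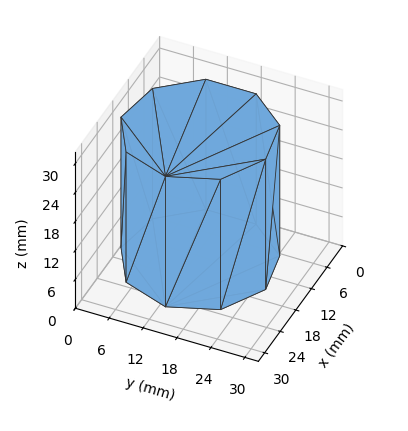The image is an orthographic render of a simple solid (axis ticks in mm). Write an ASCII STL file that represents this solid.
Reading the render: the shape is a regular 9-sided prism (a cylinder approximated with 9 flat sides), circumscribed radius ≈ 13 mm, height ≈ 27 mm (dimensions read to the nearest mm from the axis ticks). For the STL, each face is triangulated and given an outward normal.

solid part
  facet normal 0.0000 0.0000 -1.0000
    outer loop
      vertex 15.26 25.80 0.00
      vertex 22.96 21.36 0.00
      vertex 26.00 13.00 0.00
    endloop
  endfacet
  facet normal 0.0000 0.0000 -1.0000
    outer loop
      vertex 6.50 24.26 0.00
      vertex 15.26 25.80 0.00
      vertex 26.00 13.00 0.00
    endloop
  endfacet
  facet normal 0.0000 0.0000 -1.0000
    outer loop
      vertex 0.78 17.45 0.00
      vertex 6.50 24.26 0.00
      vertex 26.00 13.00 0.00
    endloop
  endfacet
  facet normal 0.0000 0.0000 -1.0000
    outer loop
      vertex 0.78 8.55 0.00
      vertex 0.78 17.45 0.00
      vertex 26.00 13.00 0.00
    endloop
  endfacet
  facet normal 0.0000 0.0000 -1.0000
    outer loop
      vertex 6.50 1.74 0.00
      vertex 0.78 8.55 0.00
      vertex 26.00 13.00 0.00
    endloop
  endfacet
  facet normal 0.0000 0.0000 -1.0000
    outer loop
      vertex 15.26 0.20 0.00
      vertex 6.50 1.74 0.00
      vertex 26.00 13.00 0.00
    endloop
  endfacet
  facet normal 0.0000 0.0000 -1.0000
    outer loop
      vertex 22.96 4.64 0.00
      vertex 15.26 0.20 0.00
      vertex 26.00 13.00 0.00
    endloop
  endfacet
  facet normal 0.0000 0.0000 1.0000
    outer loop
      vertex 26.00 13.00 27.00
      vertex 22.96 21.36 27.00
      vertex 15.26 25.80 27.00
    endloop
  endfacet
  facet normal 0.0000 0.0000 1.0000
    outer loop
      vertex 26.00 13.00 27.00
      vertex 15.26 25.80 27.00
      vertex 6.50 24.26 27.00
    endloop
  endfacet
  facet normal 0.0000 0.0000 1.0000
    outer loop
      vertex 26.00 13.00 27.00
      vertex 6.50 24.26 27.00
      vertex 0.78 17.45 27.00
    endloop
  endfacet
  facet normal 0.0000 0.0000 1.0000
    outer loop
      vertex 26.00 13.00 27.00
      vertex 0.78 17.45 27.00
      vertex 0.78 8.55 27.00
    endloop
  endfacet
  facet normal 0.0000 0.0000 1.0000
    outer loop
      vertex 26.00 13.00 27.00
      vertex 0.78 8.55 27.00
      vertex 6.50 1.74 27.00
    endloop
  endfacet
  facet normal 0.0000 0.0000 1.0000
    outer loop
      vertex 26.00 13.00 27.00
      vertex 6.50 1.74 27.00
      vertex 15.26 0.20 27.00
    endloop
  endfacet
  facet normal 0.0000 0.0000 1.0000
    outer loop
      vertex 26.00 13.00 27.00
      vertex 15.26 0.20 27.00
      vertex 22.96 4.64 27.00
    endloop
  endfacet
  facet normal 0.9398 0.3417 0.0000
    outer loop
      vertex 26.00 13.00 0.00
      vertex 22.96 21.36 0.00
      vertex 22.96 21.36 27.00
    endloop
  endfacet
  facet normal 0.9398 0.3417 0.0000
    outer loop
      vertex 26.00 13.00 0.00
      vertex 22.96 21.36 27.00
      vertex 26.00 13.00 27.00
    endloop
  endfacet
  facet normal 0.4995 0.8663 0.0000
    outer loop
      vertex 22.96 21.36 0.00
      vertex 15.26 25.80 0.00
      vertex 15.26 25.80 27.00
    endloop
  endfacet
  facet normal 0.4995 0.8663 0.0000
    outer loop
      vertex 22.96 21.36 0.00
      vertex 15.26 25.80 27.00
      vertex 22.96 21.36 27.00
    endloop
  endfacet
  facet normal -0.1731 0.9849 0.0000
    outer loop
      vertex 15.26 25.80 0.00
      vertex 6.50 24.26 0.00
      vertex 6.50 24.26 27.00
    endloop
  endfacet
  facet normal -0.1731 0.9849 0.0000
    outer loop
      vertex 15.26 25.80 0.00
      vertex 6.50 24.26 27.00
      vertex 15.26 25.80 27.00
    endloop
  endfacet
  facet normal -0.7657 0.6432 0.0000
    outer loop
      vertex 6.50 24.26 0.00
      vertex 0.78 17.45 0.00
      vertex 0.78 17.45 27.00
    endloop
  endfacet
  facet normal -0.7657 0.6432 0.0000
    outer loop
      vertex 6.50 24.26 0.00
      vertex 0.78 17.45 27.00
      vertex 6.50 24.26 27.00
    endloop
  endfacet
  facet normal -1.0000 0.0000 0.0000
    outer loop
      vertex 0.78 17.45 0.00
      vertex 0.78 8.55 0.00
      vertex 0.78 8.55 27.00
    endloop
  endfacet
  facet normal -1.0000 0.0000 0.0000
    outer loop
      vertex 0.78 17.45 0.00
      vertex 0.78 8.55 27.00
      vertex 0.78 17.45 27.00
    endloop
  endfacet
  facet normal -0.7657 -0.6432 0.0000
    outer loop
      vertex 0.78 8.55 0.00
      vertex 6.50 1.74 0.00
      vertex 6.50 1.74 27.00
    endloop
  endfacet
  facet normal -0.7657 -0.6432 0.0000
    outer loop
      vertex 0.78 8.55 0.00
      vertex 6.50 1.74 27.00
      vertex 0.78 8.55 27.00
    endloop
  endfacet
  facet normal -0.1731 -0.9849 0.0000
    outer loop
      vertex 6.50 1.74 0.00
      vertex 15.26 0.20 0.00
      vertex 15.26 0.20 27.00
    endloop
  endfacet
  facet normal -0.1731 -0.9849 0.0000
    outer loop
      vertex 6.50 1.74 0.00
      vertex 15.26 0.20 27.00
      vertex 6.50 1.74 27.00
    endloop
  endfacet
  facet normal 0.4995 -0.8663 0.0000
    outer loop
      vertex 15.26 0.20 0.00
      vertex 22.96 4.64 0.00
      vertex 22.96 4.64 27.00
    endloop
  endfacet
  facet normal 0.4995 -0.8663 0.0000
    outer loop
      vertex 15.26 0.20 0.00
      vertex 22.96 4.64 27.00
      vertex 15.26 0.20 27.00
    endloop
  endfacet
  facet normal 0.9398 -0.3417 0.0000
    outer loop
      vertex 22.96 4.64 0.00
      vertex 26.00 13.00 0.00
      vertex 26.00 13.00 27.00
    endloop
  endfacet
  facet normal 0.9398 -0.3417 0.0000
    outer loop
      vertex 22.96 4.64 0.00
      vertex 26.00 13.00 27.00
      vertex 22.96 4.64 27.00
    endloop
  endfacet
endsolid part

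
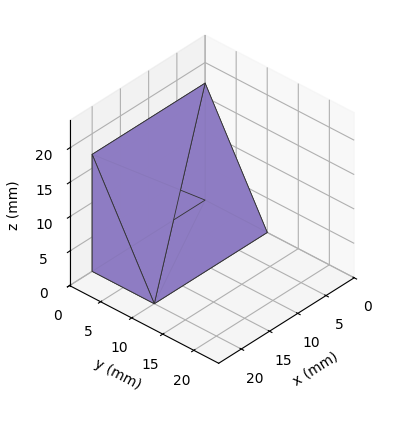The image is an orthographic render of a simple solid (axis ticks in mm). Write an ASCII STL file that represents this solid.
Reading the render: the shape is a wedge (ramp): 20 × 10 mm base, rising to 17 mm along the y=0 edge and sloping linearly to z=0 at y=10 (dimensions read to the nearest mm from the axis ticks). For the STL, each face is triangulated and given an outward normal.

solid part
  facet normal 0.0000 0.0000 -1.0000
    outer loop
      vertex 20.0 10.0 0.0
      vertex 20.0 0.0 0.0
      vertex 0.0 0.0 0.0
    endloop
  endfacet
  facet normal 0.0000 0.0000 -1.0000
    outer loop
      vertex 0.0 10.0 0.0
      vertex 20.0 10.0 0.0
      vertex 0.0 0.0 0.0
    endloop
  endfacet
  facet normal 0.0000 -1.0000 0.0000
    outer loop
      vertex 0.0 0.0 0.0
      vertex 20.0 0.0 0.0
      vertex 20.0 0.0 17.0
    endloop
  endfacet
  facet normal 0.0000 -1.0000 0.0000
    outer loop
      vertex 0.0 0.0 0.0
      vertex 20.0 0.0 17.0
      vertex 0.0 0.0 17.0
    endloop
  endfacet
  facet normal 0.0000 0.8619 0.5070
    outer loop
      vertex 0.0 0.0 17.0
      vertex 20.0 0.0 17.0
      vertex 20.0 10.0 0.0
    endloop
  endfacet
  facet normal 0.0000 0.8619 0.5070
    outer loop
      vertex 0.0 0.0 17.0
      vertex 20.0 10.0 0.0
      vertex 0.0 10.0 0.0
    endloop
  endfacet
  facet normal -1.0000 0.0000 0.0000
    outer loop
      vertex 0.0 0.0 17.0
      vertex 0.0 10.0 0.0
      vertex 0.0 0.0 0.0
    endloop
  endfacet
  facet normal 1.0000 0.0000 0.0000
    outer loop
      vertex 20.0 0.0 0.0
      vertex 20.0 10.0 0.0
      vertex 20.0 0.0 17.0
    endloop
  endfacet
endsolid part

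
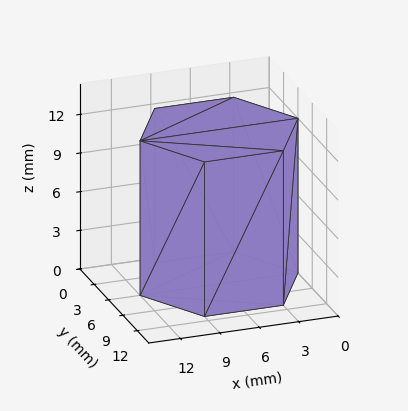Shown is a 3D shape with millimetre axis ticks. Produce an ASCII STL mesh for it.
Reading the render: the shape is a regular 6-sided prism (a cylinder approximated with 6 flat sides), circumscribed radius ≈ 6 mm, height ≈ 12 mm (dimensions read to the nearest mm from the axis ticks). For the STL, each face is triangulated and given an outward normal.

solid part
  facet normal 0.0000 0.0000 -1.0000
    outer loop
      vertex 3.000 11.196 0.000
      vertex 9.000 11.196 0.000
      vertex 12.000 6.000 0.000
    endloop
  endfacet
  facet normal 0.0000 0.0000 -1.0000
    outer loop
      vertex 0.000 6.000 0.000
      vertex 3.000 11.196 0.000
      vertex 12.000 6.000 0.000
    endloop
  endfacet
  facet normal 0.0000 0.0000 -1.0000
    outer loop
      vertex 3.000 0.804 0.000
      vertex 0.000 6.000 0.000
      vertex 12.000 6.000 0.000
    endloop
  endfacet
  facet normal 0.0000 0.0000 -1.0000
    outer loop
      vertex 9.000 0.804 0.000
      vertex 3.000 0.804 0.000
      vertex 12.000 6.000 0.000
    endloop
  endfacet
  facet normal 0.0000 0.0000 1.0000
    outer loop
      vertex 12.000 6.000 12.000
      vertex 9.000 11.196 12.000
      vertex 3.000 11.196 12.000
    endloop
  endfacet
  facet normal 0.0000 0.0000 1.0000
    outer loop
      vertex 12.000 6.000 12.000
      vertex 3.000 11.196 12.000
      vertex 0.000 6.000 12.000
    endloop
  endfacet
  facet normal 0.0000 0.0000 1.0000
    outer loop
      vertex 12.000 6.000 12.000
      vertex 0.000 6.000 12.000
      vertex 3.000 0.804 12.000
    endloop
  endfacet
  facet normal 0.0000 0.0000 1.0000
    outer loop
      vertex 12.000 6.000 12.000
      vertex 3.000 0.804 12.000
      vertex 9.000 0.804 12.000
    endloop
  endfacet
  facet normal 0.8660 0.5000 0.0000
    outer loop
      vertex 12.000 6.000 0.000
      vertex 9.000 11.196 0.000
      vertex 9.000 11.196 12.000
    endloop
  endfacet
  facet normal 0.8660 0.5000 0.0000
    outer loop
      vertex 12.000 6.000 0.000
      vertex 9.000 11.196 12.000
      vertex 12.000 6.000 12.000
    endloop
  endfacet
  facet normal 0.0000 1.0000 0.0000
    outer loop
      vertex 9.000 11.196 0.000
      vertex 3.000 11.196 0.000
      vertex 3.000 11.196 12.000
    endloop
  endfacet
  facet normal 0.0000 1.0000 0.0000
    outer loop
      vertex 9.000 11.196 0.000
      vertex 3.000 11.196 12.000
      vertex 9.000 11.196 12.000
    endloop
  endfacet
  facet normal -0.8660 0.5000 0.0000
    outer loop
      vertex 3.000 11.196 0.000
      vertex 0.000 6.000 0.000
      vertex 0.000 6.000 12.000
    endloop
  endfacet
  facet normal -0.8660 0.5000 0.0000
    outer loop
      vertex 3.000 11.196 0.000
      vertex 0.000 6.000 12.000
      vertex 3.000 11.196 12.000
    endloop
  endfacet
  facet normal -0.8660 -0.5000 0.0000
    outer loop
      vertex 0.000 6.000 0.000
      vertex 3.000 0.804 0.000
      vertex 3.000 0.804 12.000
    endloop
  endfacet
  facet normal -0.8660 -0.5000 0.0000
    outer loop
      vertex 0.000 6.000 0.000
      vertex 3.000 0.804 12.000
      vertex 0.000 6.000 12.000
    endloop
  endfacet
  facet normal 0.0000 -1.0000 0.0000
    outer loop
      vertex 3.000 0.804 0.000
      vertex 9.000 0.804 0.000
      vertex 9.000 0.804 12.000
    endloop
  endfacet
  facet normal 0.0000 -1.0000 0.0000
    outer loop
      vertex 3.000 0.804 0.000
      vertex 9.000 0.804 12.000
      vertex 3.000 0.804 12.000
    endloop
  endfacet
  facet normal 0.8660 -0.5000 0.0000
    outer loop
      vertex 9.000 0.804 0.000
      vertex 12.000 6.000 0.000
      vertex 12.000 6.000 12.000
    endloop
  endfacet
  facet normal 0.8660 -0.5000 0.0000
    outer loop
      vertex 9.000 0.804 0.000
      vertex 12.000 6.000 12.000
      vertex 9.000 0.804 12.000
    endloop
  endfacet
endsolid part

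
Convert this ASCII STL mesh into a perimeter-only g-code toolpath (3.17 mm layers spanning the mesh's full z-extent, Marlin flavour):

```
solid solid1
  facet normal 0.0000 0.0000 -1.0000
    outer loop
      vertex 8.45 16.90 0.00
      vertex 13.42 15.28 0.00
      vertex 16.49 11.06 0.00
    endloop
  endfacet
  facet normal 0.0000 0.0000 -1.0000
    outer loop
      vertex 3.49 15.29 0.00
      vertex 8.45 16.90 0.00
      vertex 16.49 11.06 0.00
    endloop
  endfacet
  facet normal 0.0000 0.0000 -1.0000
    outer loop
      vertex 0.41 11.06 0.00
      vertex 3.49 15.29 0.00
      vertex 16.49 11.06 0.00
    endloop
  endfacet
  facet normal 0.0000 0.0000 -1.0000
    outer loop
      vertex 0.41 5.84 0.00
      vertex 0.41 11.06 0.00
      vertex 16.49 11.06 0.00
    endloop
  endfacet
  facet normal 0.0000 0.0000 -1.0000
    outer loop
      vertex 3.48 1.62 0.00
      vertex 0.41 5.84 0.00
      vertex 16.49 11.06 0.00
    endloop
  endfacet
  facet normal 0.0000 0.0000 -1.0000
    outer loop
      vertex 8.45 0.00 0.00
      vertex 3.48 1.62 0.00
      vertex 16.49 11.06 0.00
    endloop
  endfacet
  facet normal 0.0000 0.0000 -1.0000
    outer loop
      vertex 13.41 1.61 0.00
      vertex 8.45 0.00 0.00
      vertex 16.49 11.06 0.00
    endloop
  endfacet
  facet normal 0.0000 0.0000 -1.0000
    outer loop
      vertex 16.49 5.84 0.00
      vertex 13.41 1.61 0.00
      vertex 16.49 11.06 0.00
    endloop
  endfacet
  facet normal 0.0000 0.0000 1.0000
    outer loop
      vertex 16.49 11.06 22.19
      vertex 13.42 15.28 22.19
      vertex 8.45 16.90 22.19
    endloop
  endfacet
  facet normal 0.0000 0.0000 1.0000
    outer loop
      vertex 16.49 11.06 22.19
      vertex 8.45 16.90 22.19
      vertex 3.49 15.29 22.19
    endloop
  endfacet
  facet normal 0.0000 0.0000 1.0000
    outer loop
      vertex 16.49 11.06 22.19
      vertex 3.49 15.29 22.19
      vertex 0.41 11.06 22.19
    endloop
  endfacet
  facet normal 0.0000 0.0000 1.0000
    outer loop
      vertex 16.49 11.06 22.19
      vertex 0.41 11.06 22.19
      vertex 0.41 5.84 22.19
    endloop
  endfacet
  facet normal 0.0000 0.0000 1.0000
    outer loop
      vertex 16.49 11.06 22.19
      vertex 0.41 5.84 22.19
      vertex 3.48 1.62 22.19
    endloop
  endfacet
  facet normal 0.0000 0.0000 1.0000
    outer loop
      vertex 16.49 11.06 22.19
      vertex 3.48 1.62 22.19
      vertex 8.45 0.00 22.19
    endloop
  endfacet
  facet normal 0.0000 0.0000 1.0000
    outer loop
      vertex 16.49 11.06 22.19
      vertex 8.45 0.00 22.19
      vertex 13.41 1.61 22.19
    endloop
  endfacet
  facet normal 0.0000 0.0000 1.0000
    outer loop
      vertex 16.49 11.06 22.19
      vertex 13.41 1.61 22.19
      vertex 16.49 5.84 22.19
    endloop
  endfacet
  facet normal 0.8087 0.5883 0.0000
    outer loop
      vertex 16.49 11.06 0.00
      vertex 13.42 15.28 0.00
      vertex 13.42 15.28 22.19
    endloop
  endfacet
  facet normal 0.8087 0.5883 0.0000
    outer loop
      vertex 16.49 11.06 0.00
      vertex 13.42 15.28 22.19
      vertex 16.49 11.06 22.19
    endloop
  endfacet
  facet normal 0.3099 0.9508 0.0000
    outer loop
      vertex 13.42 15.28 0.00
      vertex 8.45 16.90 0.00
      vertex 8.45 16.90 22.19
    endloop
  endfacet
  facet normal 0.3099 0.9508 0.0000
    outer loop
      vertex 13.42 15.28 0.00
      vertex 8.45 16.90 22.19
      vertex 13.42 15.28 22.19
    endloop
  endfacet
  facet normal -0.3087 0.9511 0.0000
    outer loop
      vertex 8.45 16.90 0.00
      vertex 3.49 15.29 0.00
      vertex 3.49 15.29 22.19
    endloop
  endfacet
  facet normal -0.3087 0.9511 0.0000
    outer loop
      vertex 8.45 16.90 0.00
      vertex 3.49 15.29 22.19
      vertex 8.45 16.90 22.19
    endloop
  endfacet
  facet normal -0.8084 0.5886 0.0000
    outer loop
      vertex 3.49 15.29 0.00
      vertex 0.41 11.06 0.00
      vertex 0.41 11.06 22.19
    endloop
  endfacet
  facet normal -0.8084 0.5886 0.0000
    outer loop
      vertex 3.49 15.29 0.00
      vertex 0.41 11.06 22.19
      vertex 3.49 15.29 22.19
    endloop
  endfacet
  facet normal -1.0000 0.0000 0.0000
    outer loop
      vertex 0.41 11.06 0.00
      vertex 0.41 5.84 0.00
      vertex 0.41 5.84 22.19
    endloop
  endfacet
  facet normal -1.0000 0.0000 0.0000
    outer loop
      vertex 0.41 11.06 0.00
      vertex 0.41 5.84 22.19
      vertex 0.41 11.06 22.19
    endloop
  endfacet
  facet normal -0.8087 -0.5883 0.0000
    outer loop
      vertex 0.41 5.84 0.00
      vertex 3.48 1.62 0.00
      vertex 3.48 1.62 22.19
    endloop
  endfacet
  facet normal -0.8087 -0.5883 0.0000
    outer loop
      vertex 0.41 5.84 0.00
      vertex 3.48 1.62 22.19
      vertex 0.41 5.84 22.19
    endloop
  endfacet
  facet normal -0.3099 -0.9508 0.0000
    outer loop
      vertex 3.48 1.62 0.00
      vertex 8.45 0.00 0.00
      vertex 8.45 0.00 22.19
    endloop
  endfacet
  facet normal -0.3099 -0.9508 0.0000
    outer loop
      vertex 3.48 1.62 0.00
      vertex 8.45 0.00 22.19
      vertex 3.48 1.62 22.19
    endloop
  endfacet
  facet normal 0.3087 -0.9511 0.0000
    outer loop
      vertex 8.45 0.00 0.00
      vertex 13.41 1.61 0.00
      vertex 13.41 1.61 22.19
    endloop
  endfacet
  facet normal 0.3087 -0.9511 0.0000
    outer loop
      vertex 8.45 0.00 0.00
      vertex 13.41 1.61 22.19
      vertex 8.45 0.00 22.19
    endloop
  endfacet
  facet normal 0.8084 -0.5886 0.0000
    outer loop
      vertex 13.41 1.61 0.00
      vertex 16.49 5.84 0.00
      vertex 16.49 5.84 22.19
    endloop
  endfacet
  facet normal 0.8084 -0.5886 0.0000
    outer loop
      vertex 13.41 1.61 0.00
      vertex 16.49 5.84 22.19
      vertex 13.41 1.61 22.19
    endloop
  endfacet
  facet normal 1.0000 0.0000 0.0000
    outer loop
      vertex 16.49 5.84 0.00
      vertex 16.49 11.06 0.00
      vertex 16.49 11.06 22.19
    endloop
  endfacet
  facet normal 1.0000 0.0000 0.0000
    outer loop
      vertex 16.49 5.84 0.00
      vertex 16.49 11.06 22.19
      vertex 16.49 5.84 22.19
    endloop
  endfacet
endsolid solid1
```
; perimeter-only toolpath
G21 ; units = mm
G90 ; absolute positioning
G28 ; home
; layer 1
G0 Z3.17
G0 X16.49 Y11.06
G1 X13.42 Y15.28
G1 X8.45 Y16.90
G1 X3.49 Y15.29
G1 X0.41 Y11.06
G1 X0.41 Y5.84
G1 X3.48 Y1.62
G1 X8.45 Y0.00
G1 X13.41 Y1.61
G1 X16.49 Y5.84
G1 X16.49 Y11.06
; layer 2
G0 Z6.34
G0 X16.49 Y11.06
G1 X13.42 Y15.28
G1 X8.45 Y16.90
G1 X3.49 Y15.29
G1 X0.41 Y11.06
G1 X0.41 Y5.84
G1 X3.48 Y1.62
G1 X8.45 Y0.00
G1 X13.41 Y1.61
G1 X16.49 Y5.84
G1 X16.49 Y11.06
; layer 3
G0 Z9.51
G0 X16.49 Y11.06
G1 X13.42 Y15.28
G1 X8.45 Y16.90
G1 X3.49 Y15.29
G1 X0.41 Y11.06
G1 X0.41 Y5.84
G1 X3.48 Y1.62
G1 X8.45 Y0.00
G1 X13.41 Y1.61
G1 X16.49 Y5.84
G1 X16.49 Y11.06
; layer 4
G0 Z12.68
G0 X16.49 Y11.06
G1 X13.42 Y15.28
G1 X8.45 Y16.90
G1 X3.49 Y15.29
G1 X0.41 Y11.06
G1 X0.41 Y5.84
G1 X3.48 Y1.62
G1 X8.45 Y0.00
G1 X13.41 Y1.61
G1 X16.49 Y5.84
G1 X16.49 Y11.06
; layer 5
G0 Z15.85
G0 X16.49 Y11.06
G1 X13.42 Y15.28
G1 X8.45 Y16.90
G1 X3.49 Y15.29
G1 X0.41 Y11.06
G1 X0.41 Y5.84
G1 X3.48 Y1.62
G1 X8.45 Y0.00
G1 X13.41 Y1.61
G1 X16.49 Y5.84
G1 X16.49 Y11.06
; layer 6
G0 Z19.02
G0 X16.49 Y11.06
G1 X13.42 Y15.28
G1 X8.45 Y16.90
G1 X3.49 Y15.29
G1 X0.41 Y11.06
G1 X0.41 Y5.84
G1 X3.48 Y1.62
G1 X8.45 Y0.00
G1 X13.41 Y1.61
G1 X16.49 Y5.84
G1 X16.49 Y11.06
; layer 7
G0 Z22.19
G0 X16.49 Y11.06
G1 X13.42 Y15.28
G1 X8.45 Y16.90
G1 X3.49 Y15.29
G1 X0.41 Y11.06
G1 X0.41 Y5.84
G1 X3.48 Y1.62
G1 X8.45 Y0.00
G1 X13.41 Y1.61
G1 X16.49 Y5.84
G1 X16.49 Y11.06
M2 ; end

The solid is a regular 10-sided prism (a cylinder approximated with 10 flat sides), circumscribed radius ≈ 8.45 mm, height ≈ 22.2 mm. Slicing at Δz = 3.17 mm — 7 equal slices spanning the solid's height, so layer i sits at z = i·h/7 — gives 7 non-empty perimeters. Each is a 10-segment closed polygon; G0 lifts to the layer z and rapids to the start vertex, then G1 traces the edges.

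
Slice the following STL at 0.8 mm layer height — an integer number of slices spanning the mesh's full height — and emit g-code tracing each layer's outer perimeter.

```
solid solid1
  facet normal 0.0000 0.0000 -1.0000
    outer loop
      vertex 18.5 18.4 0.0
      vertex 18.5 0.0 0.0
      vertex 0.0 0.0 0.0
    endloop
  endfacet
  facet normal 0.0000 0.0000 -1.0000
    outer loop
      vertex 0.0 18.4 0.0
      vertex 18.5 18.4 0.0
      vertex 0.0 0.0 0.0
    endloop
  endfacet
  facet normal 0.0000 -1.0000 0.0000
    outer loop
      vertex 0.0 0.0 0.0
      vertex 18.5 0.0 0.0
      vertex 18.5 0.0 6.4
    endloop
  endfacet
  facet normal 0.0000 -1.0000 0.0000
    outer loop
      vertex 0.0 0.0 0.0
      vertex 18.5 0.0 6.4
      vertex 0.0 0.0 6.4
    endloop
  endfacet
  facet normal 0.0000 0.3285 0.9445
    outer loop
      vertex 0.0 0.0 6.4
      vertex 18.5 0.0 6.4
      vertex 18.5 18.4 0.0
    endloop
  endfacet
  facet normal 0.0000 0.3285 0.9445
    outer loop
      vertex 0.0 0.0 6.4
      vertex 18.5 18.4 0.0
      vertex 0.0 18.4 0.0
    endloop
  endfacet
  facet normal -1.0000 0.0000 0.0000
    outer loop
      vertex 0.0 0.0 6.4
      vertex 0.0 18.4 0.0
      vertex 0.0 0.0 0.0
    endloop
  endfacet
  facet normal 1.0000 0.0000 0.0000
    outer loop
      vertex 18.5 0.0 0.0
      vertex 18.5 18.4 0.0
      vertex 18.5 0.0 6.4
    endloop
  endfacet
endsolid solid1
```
; perimeter-only toolpath
G21 ; units = mm
G90 ; absolute positioning
G28 ; home
; layer 1
G0 Z0.8
G0 X0.0 Y0.0
G1 X18.5 Y0.0
G1 X18.5 Y16.1
G1 X0.0 Y16.1
G1 X0.0 Y0.0
; layer 2
G0 Z1.6
G0 X0.0 Y0.0
G1 X18.5 Y0.0
G1 X18.5 Y13.8
G1 X0.0 Y13.8
G1 X0.0 Y0.0
; layer 3
G0 Z2.4
G0 X0.0 Y0.0
G1 X18.5 Y0.0
G1 X18.5 Y11.5
G1 X0.0 Y11.5
G1 X0.0 Y0.0
; layer 4
G0 Z3.2
G0 X0.0 Y0.0
G1 X18.5 Y0.0
G1 X18.5 Y9.2
G1 X0.0 Y9.2
G1 X0.0 Y0.0
; layer 5
G0 Z4.0
G0 X0.0 Y0.0
G1 X18.5 Y0.0
G1 X18.5 Y6.9
G1 X0.0 Y6.9
G1 X0.0 Y0.0
; layer 6
G0 Z4.8
G0 X0.0 Y0.0
G1 X18.5 Y0.0
G1 X18.5 Y4.6
G1 X0.0 Y4.6
G1 X0.0 Y0.0
; layer 7
G0 Z5.6
G0 X0.0 Y0.0
G1 X18.5 Y0.0
G1 X18.5 Y2.3
G1 X0.0 Y2.3
G1 X0.0 Y0.0
M2 ; end

The solid is a wedge (ramp): 18.5 × 18.4 mm base, rising to 6.4 mm along the y=0 edge and sloping linearly to z=0 at y=18.4. Slicing at Δz = 0.8 mm — 8 equal slices spanning the solid's height, so layer i sits at z = i·h/8 — gives 7 non-empty perimeters. Each is a 4-segment closed polygon; G0 lifts to the layer z and rapids to the start vertex, then G1 traces the edges. The cross-section shrinks linearly with z (the slice at the apex is degenerate and omitted).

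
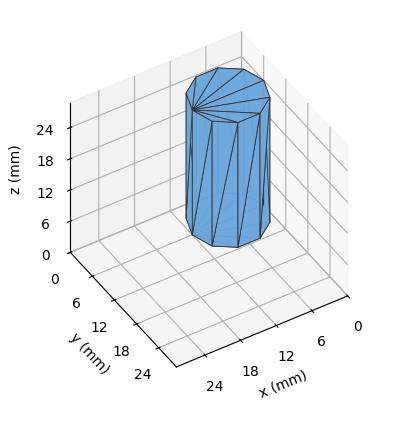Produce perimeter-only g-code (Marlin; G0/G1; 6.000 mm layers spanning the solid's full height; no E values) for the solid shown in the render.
Reading the render: the shape is a regular 10-sided prism (a cylinder approximated with 10 flat sides), circumscribed radius ≈ 6 mm, height ≈ 24 mm (dimensions read to the nearest mm from the axis ticks). For the g-code, the solid's height is divided into equal slices at the stated Δz and each level perimeter traced with G1 moves after a G0 lift.

; perimeter-only toolpath
G21 ; units = mm
G90 ; absolute positioning
G28 ; home
; layer 1
G0 Z6.000
G0 X12.000 Y6.000
G1 X10.854 Y9.527
G1 X7.854 Y11.706
G1 X4.146 Y11.706
G1 X1.146 Y9.527
G1 X0.000 Y6.000
G1 X1.146 Y2.473
G1 X4.146 Y0.294
G1 X7.854 Y0.294
G1 X10.854 Y2.473
G1 X12.000 Y6.000
; layer 2
G0 Z12.000
G0 X12.000 Y6.000
G1 X10.854 Y9.527
G1 X7.854 Y11.706
G1 X4.146 Y11.706
G1 X1.146 Y9.527
G1 X0.000 Y6.000
G1 X1.146 Y2.473
G1 X4.146 Y0.294
G1 X7.854 Y0.294
G1 X10.854 Y2.473
G1 X12.000 Y6.000
; layer 3
G0 Z18.000
G0 X12.000 Y6.000
G1 X10.854 Y9.527
G1 X7.854 Y11.706
G1 X4.146 Y11.706
G1 X1.146 Y9.527
G1 X0.000 Y6.000
G1 X1.146 Y2.473
G1 X4.146 Y0.294
G1 X7.854 Y0.294
G1 X10.854 Y2.473
G1 X12.000 Y6.000
; layer 4
G0 Z24.000
G0 X12.000 Y6.000
G1 X10.854 Y9.527
G1 X7.854 Y11.706
G1 X4.146 Y11.706
G1 X1.146 Y9.527
G1 X0.000 Y6.000
G1 X1.146 Y2.473
G1 X4.146 Y0.294
G1 X7.854 Y0.294
G1 X10.854 Y2.473
G1 X12.000 Y6.000
M2 ; end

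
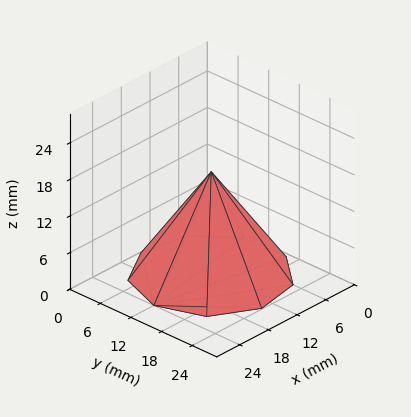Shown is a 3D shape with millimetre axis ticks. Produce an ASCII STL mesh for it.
Reading the render: the shape is a regular 9-sided pyramid, base circumscribed radius ≈ 12 mm, apex at z ≈ 17 mm (dimensions read to the nearest mm from the axis ticks). For the STL, each face is triangulated and given an outward normal.

solid part
  facet normal 0.0000 0.0000 -1.0000
    outer loop
      vertex 14.084 23.818 0.000
      vertex 21.193 19.713 0.000
      vertex 24.000 12.000 0.000
    endloop
  endfacet
  facet normal 0.0000 0.0000 -1.0000
    outer loop
      vertex 6.000 22.392 0.000
      vertex 14.084 23.818 0.000
      vertex 24.000 12.000 0.000
    endloop
  endfacet
  facet normal 0.0000 0.0000 -1.0000
    outer loop
      vertex 0.724 16.104 0.000
      vertex 6.000 22.392 0.000
      vertex 24.000 12.000 0.000
    endloop
  endfacet
  facet normal 0.0000 0.0000 -1.0000
    outer loop
      vertex 0.724 7.896 0.000
      vertex 0.724 16.104 0.000
      vertex 24.000 12.000 0.000
    endloop
  endfacet
  facet normal 0.0000 0.0000 -1.0000
    outer loop
      vertex 6.000 1.608 0.000
      vertex 0.724 7.896 0.000
      vertex 24.000 12.000 0.000
    endloop
  endfacet
  facet normal 0.0000 0.0000 -1.0000
    outer loop
      vertex 14.084 0.182 0.000
      vertex 6.000 1.608 0.000
      vertex 24.000 12.000 0.000
    endloop
  endfacet
  facet normal 0.0000 0.0000 -1.0000
    outer loop
      vertex 21.193 4.287 0.000
      vertex 14.084 0.182 0.000
      vertex 24.000 12.000 0.000
    endloop
  endfacet
  facet normal 0.7831 0.2850 0.5528
    outer loop
      vertex 24.000 12.000 0.000
      vertex 21.193 19.713 0.000
      vertex 12.000 12.000 17.000
    endloop
  endfacet
  facet normal 0.4167 0.7217 0.5528
    outer loop
      vertex 21.193 19.713 0.000
      vertex 14.084 23.818 0.000
      vertex 12.000 12.000 17.000
    endloop
  endfacet
  facet normal -0.1448 0.8207 0.5528
    outer loop
      vertex 14.084 23.818 0.000
      vertex 6.000 22.392 0.000
      vertex 12.000 12.000 17.000
    endloop
  endfacet
  facet normal -0.6384 0.5356 0.5528
    outer loop
      vertex 6.000 22.392 0.000
      vertex 0.724 16.104 0.000
      vertex 12.000 12.000 17.000
    endloop
  endfacet
  facet normal -0.8333 0.0000 0.5528
    outer loop
      vertex 0.724 16.104 0.000
      vertex 0.724 7.896 0.000
      vertex 12.000 12.000 17.000
    endloop
  endfacet
  facet normal -0.6384 -0.5356 0.5528
    outer loop
      vertex 0.724 7.896 0.000
      vertex 6.000 1.608 0.000
      vertex 12.000 12.000 17.000
    endloop
  endfacet
  facet normal -0.1448 -0.8207 0.5528
    outer loop
      vertex 6.000 1.608 0.000
      vertex 14.084 0.182 0.000
      vertex 12.000 12.000 17.000
    endloop
  endfacet
  facet normal 0.4167 -0.7217 0.5528
    outer loop
      vertex 14.084 0.182 0.000
      vertex 21.193 4.287 0.000
      vertex 12.000 12.000 17.000
    endloop
  endfacet
  facet normal 0.7831 -0.2850 0.5528
    outer loop
      vertex 21.193 4.287 0.000
      vertex 24.000 12.000 0.000
      vertex 12.000 12.000 17.000
    endloop
  endfacet
endsolid part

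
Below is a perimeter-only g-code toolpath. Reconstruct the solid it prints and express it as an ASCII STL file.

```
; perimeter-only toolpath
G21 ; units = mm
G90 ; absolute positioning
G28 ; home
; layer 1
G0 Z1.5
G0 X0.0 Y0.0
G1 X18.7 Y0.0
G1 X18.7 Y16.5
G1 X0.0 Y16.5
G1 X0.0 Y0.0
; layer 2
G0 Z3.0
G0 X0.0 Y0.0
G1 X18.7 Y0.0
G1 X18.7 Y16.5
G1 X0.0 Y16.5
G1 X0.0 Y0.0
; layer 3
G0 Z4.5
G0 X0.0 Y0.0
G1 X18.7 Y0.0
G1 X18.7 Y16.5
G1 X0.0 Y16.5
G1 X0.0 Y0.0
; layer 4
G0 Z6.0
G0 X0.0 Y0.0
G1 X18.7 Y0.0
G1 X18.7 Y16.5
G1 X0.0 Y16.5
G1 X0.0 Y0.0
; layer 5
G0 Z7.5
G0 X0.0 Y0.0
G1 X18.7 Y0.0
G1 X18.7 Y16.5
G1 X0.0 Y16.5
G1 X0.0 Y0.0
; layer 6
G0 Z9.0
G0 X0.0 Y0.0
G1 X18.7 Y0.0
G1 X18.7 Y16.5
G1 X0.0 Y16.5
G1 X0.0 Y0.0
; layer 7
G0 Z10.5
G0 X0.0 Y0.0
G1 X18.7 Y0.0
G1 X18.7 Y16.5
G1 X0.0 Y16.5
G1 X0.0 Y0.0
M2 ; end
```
solid part
  facet normal 0.0000 0.0000 -1.0000
    outer loop
      vertex 18.7 16.5 0.0
      vertex 18.7 0.0 0.0
      vertex 0.0 0.0 0.0
    endloop
  endfacet
  facet normal 0.0000 0.0000 -1.0000
    outer loop
      vertex 0.0 16.5 0.0
      vertex 18.7 16.5 0.0
      vertex 0.0 0.0 0.0
    endloop
  endfacet
  facet normal 0.0000 0.0000 1.0000
    outer loop
      vertex 0.0 0.0 10.5
      vertex 18.7 0.0 10.5
      vertex 18.7 16.5 10.5
    endloop
  endfacet
  facet normal 0.0000 0.0000 1.0000
    outer loop
      vertex 0.0 0.0 10.5
      vertex 18.7 16.5 10.5
      vertex 0.0 16.5 10.5
    endloop
  endfacet
  facet normal 0.0000 -1.0000 0.0000
    outer loop
      vertex 0.0 0.0 0.0
      vertex 18.7 0.0 0.0
      vertex 18.7 0.0 10.5
    endloop
  endfacet
  facet normal 0.0000 -1.0000 0.0000
    outer loop
      vertex 0.0 0.0 0.0
      vertex 18.7 0.0 10.5
      vertex 0.0 0.0 10.5
    endloop
  endfacet
  facet normal 0.0000 1.0000 0.0000
    outer loop
      vertex 18.7 16.5 10.5
      vertex 18.7 16.5 0.0
      vertex 0.0 16.5 0.0
    endloop
  endfacet
  facet normal 0.0000 1.0000 0.0000
    outer loop
      vertex 0.0 16.5 10.5
      vertex 18.7 16.5 10.5
      vertex 0.0 16.5 0.0
    endloop
  endfacet
  facet normal -1.0000 0.0000 0.0000
    outer loop
      vertex 0.0 16.5 10.5
      vertex 0.0 16.5 0.0
      vertex 0.0 0.0 0.0
    endloop
  endfacet
  facet normal -1.0000 0.0000 0.0000
    outer loop
      vertex 0.0 0.0 10.5
      vertex 0.0 16.5 10.5
      vertex 0.0 0.0 0.0
    endloop
  endfacet
  facet normal 1.0000 0.0000 0.0000
    outer loop
      vertex 18.7 0.0 0.0
      vertex 18.7 16.5 0.0
      vertex 18.7 16.5 10.5
    endloop
  endfacet
  facet normal 1.0000 0.0000 0.0000
    outer loop
      vertex 18.7 0.0 0.0
      vertex 18.7 16.5 10.5
      vertex 18.7 0.0 10.5
    endloop
  endfacet
endsolid part

The G0 Z moves step by Δz≈1.5 mm. Every layer's G1 loop is the same polygon, so the solid is a straight extrusion of it from z=0 to z≈10.5. Closing with flat bottom and top caps and triangulating gives 12 facets — a rectangular box, roughly 18.7 × 16.5 mm footprint and 10.5 mm tall.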